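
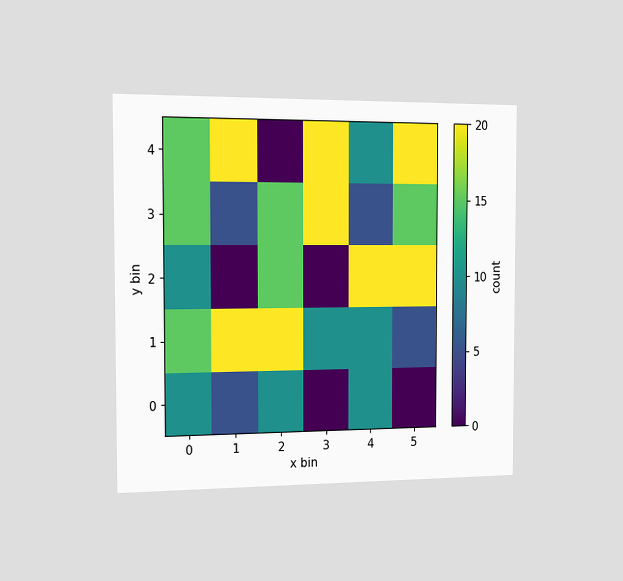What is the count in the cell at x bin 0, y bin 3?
15

The chart is viewed slightly from the left. Matching the cell (0, 3) against the colorbar gives 15.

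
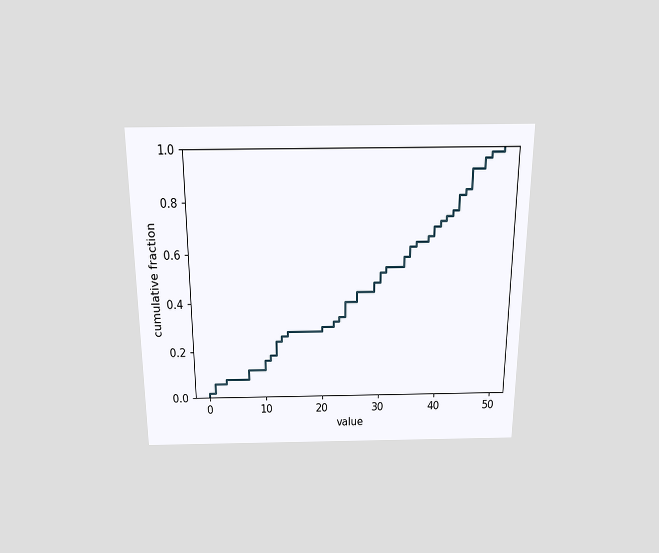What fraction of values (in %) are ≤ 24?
The chart is viewed slightly from above. At x=24 the ECDF step is at 40%.

40%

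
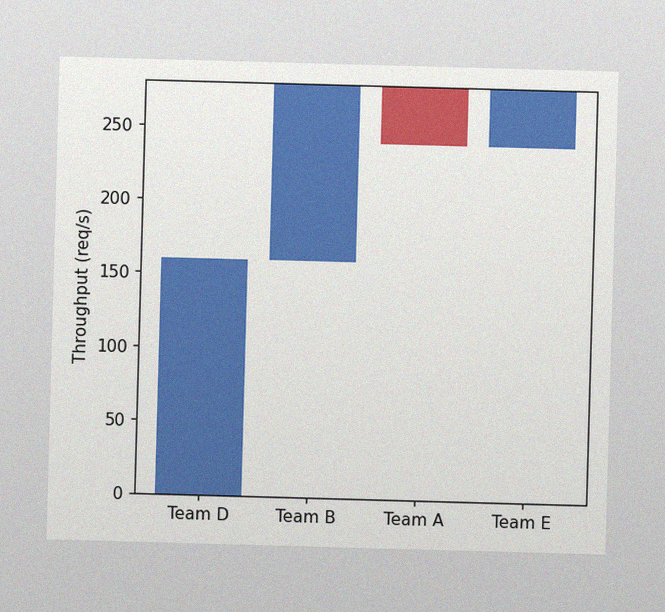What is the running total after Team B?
The image has some photo noise and uneven lighting. After Team B the running total reaches 280req/s.

280req/s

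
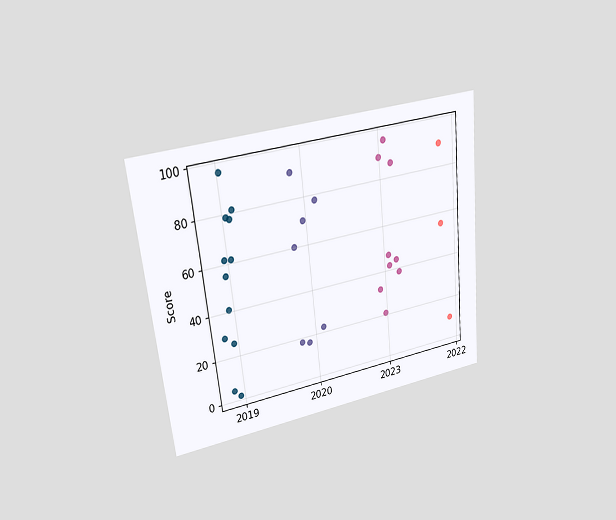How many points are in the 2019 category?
12

The chart is tilted about 6° counter-clockwise and viewed at a slight angle. Counting the markers in the 2019 column gives 12.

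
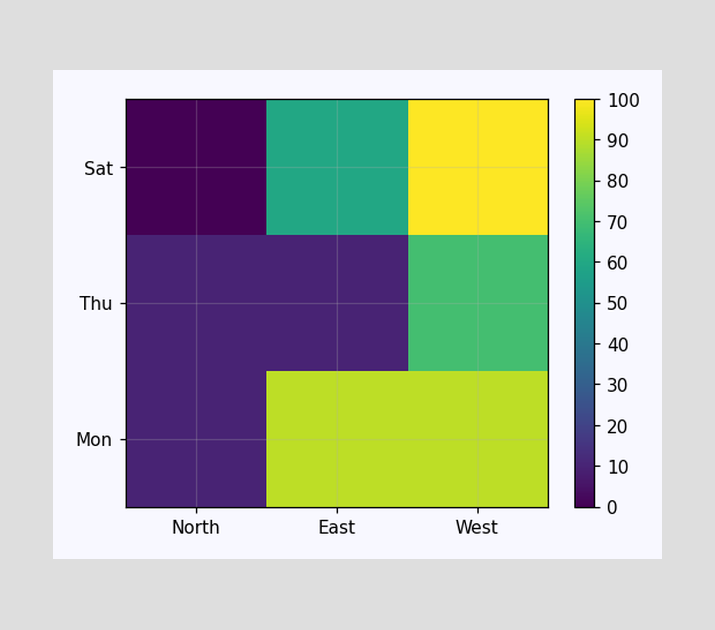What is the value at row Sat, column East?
60

Matching cell (Sat, East) against the colorbar gives 60.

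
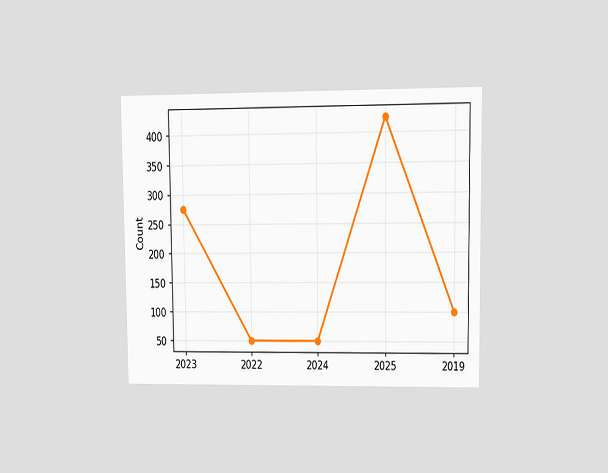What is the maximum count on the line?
The chart is viewed at a slight angle. The highest point is at 2025, and reading across to the y-axis gives 425.

425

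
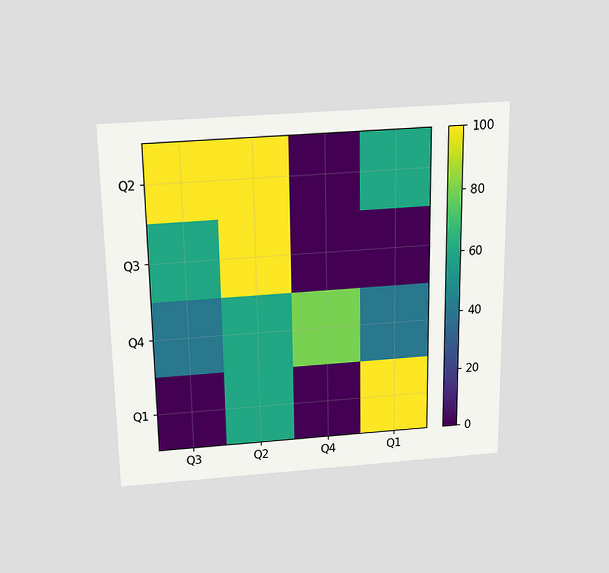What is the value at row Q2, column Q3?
100

The chart is viewed slightly from above. Matching cell (Q2, Q3) against the colorbar gives 100.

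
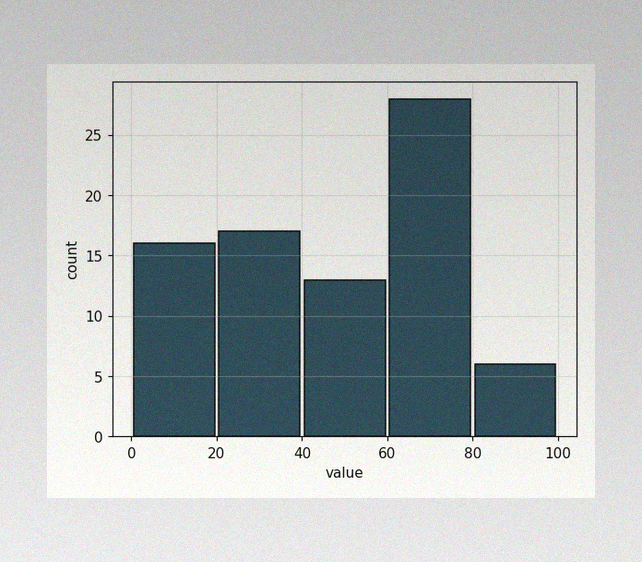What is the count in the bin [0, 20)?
The image has some photo noise and uneven lighting. The [0, 20) bin has height 16.

16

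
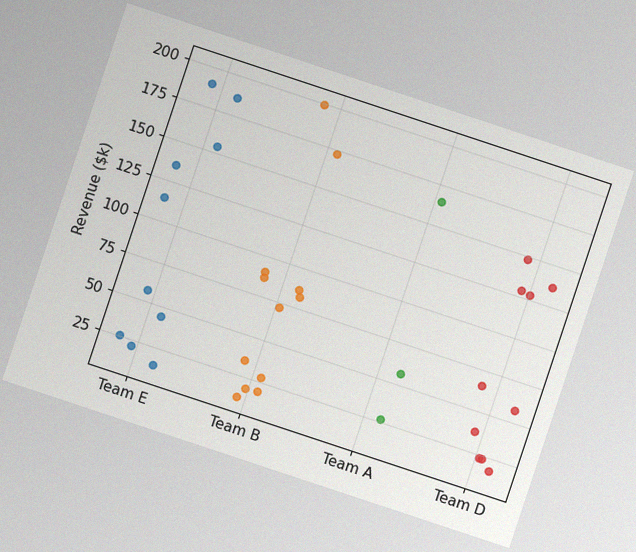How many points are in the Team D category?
The chart is tilted about 18° clockwise, with some photo noise. Counting the markers in the Team D column gives 10.

10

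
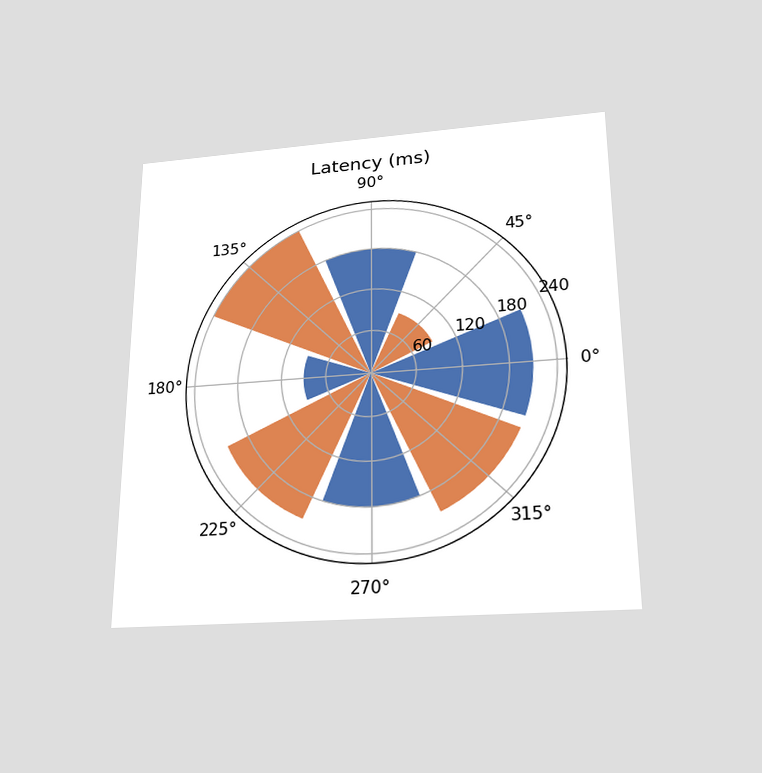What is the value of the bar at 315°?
210ms

The chart is viewed slightly from below. The bar at 315° reaches 210ms on the radial axis.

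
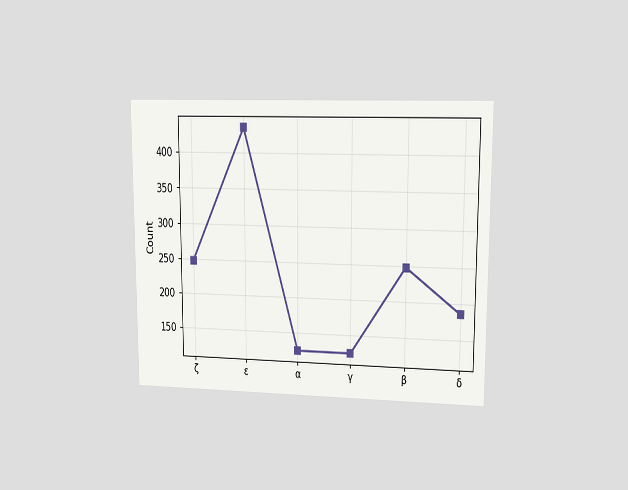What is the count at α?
124

The chart is viewed at a slight angle. At α, the line is at 124.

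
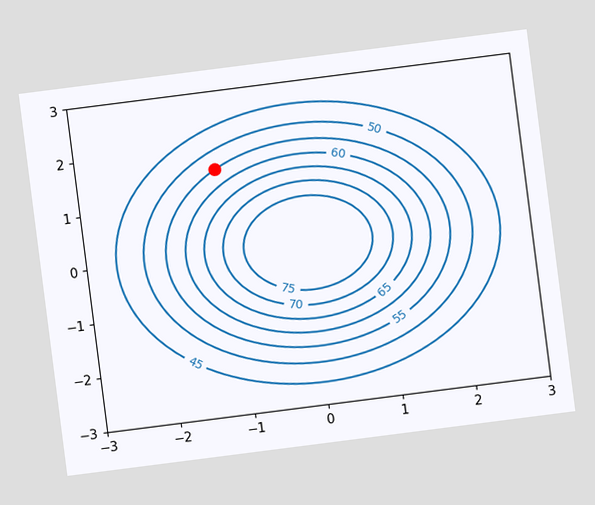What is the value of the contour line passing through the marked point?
55

The chart is tilted about 7° counter-clockwise. The marked point sits on the contour labelled 55.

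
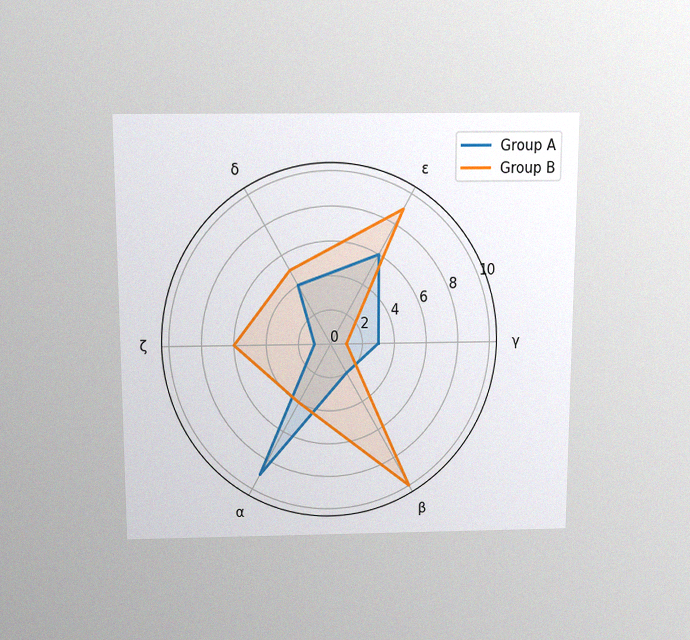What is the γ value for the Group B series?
The chart is viewed slightly from above, with some photo noise. On the γ axis, Group B reaches 1.

1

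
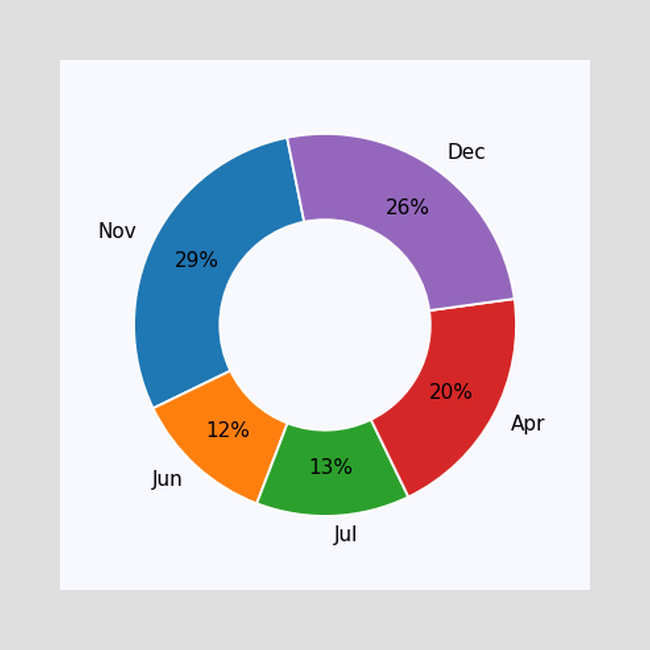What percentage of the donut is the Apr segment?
The Apr segment takes up 20% of the ring.

20%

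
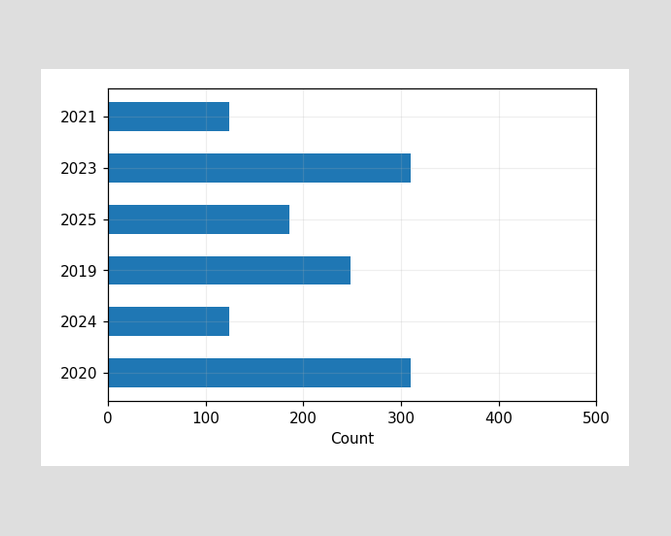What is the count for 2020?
Reading along the chart's x-axis, the 2020 bar reaches 310.

310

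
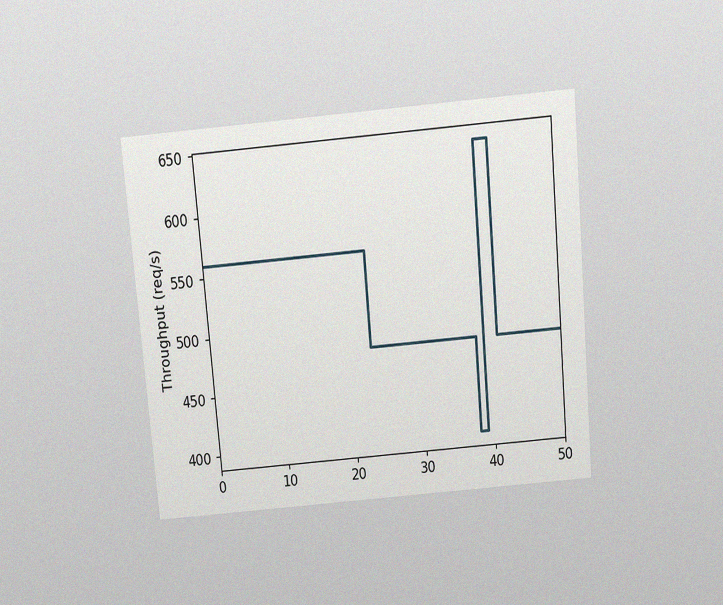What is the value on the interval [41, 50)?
The chart is tilted about 5° counter-clockwise and viewed slightly from above, with some photo noise. On [41, 50) the step sits at 480req/s.

480req/s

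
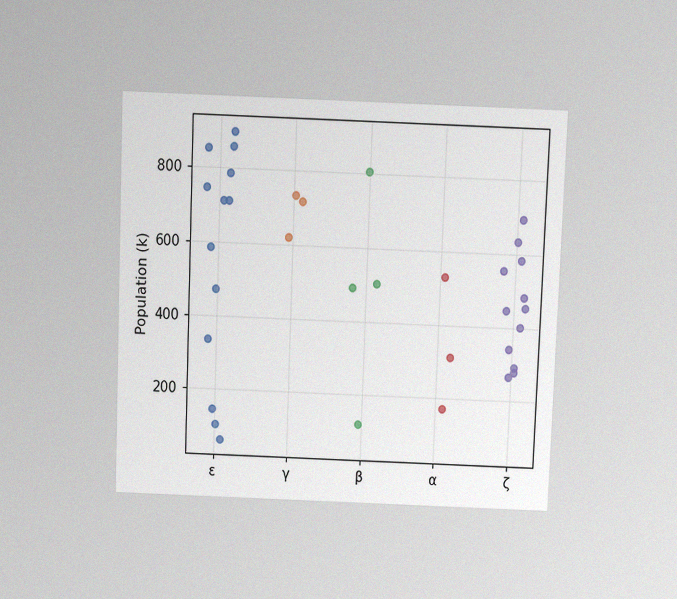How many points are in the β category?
The chart is tilted about 2° clockwise and viewed slightly from above, with some photo noise. Counting the markers in the β column gives 4.

4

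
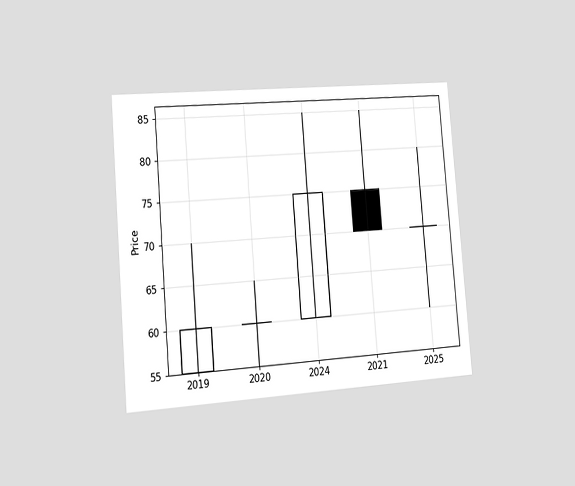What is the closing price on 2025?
The chart is tilted about 5° counter-clockwise and viewed slightly from the left. The 2025 candle closes at 70.

70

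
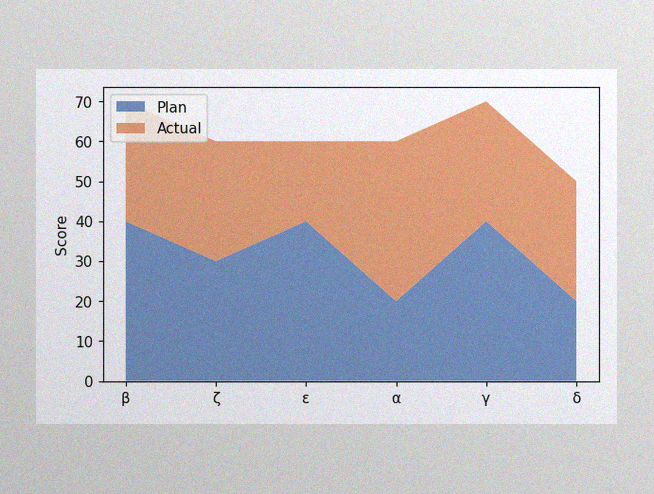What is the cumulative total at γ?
70

The image has some photo noise and uneven lighting. The stacked total at γ reaches 70.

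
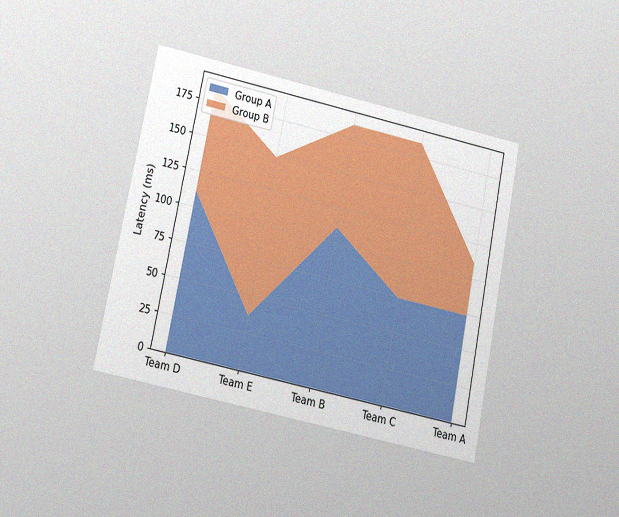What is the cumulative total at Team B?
185ms

The chart is tilted about 11° clockwise and viewed at a slight angle, with some photo noise. The stacked total at Team B reaches 185ms.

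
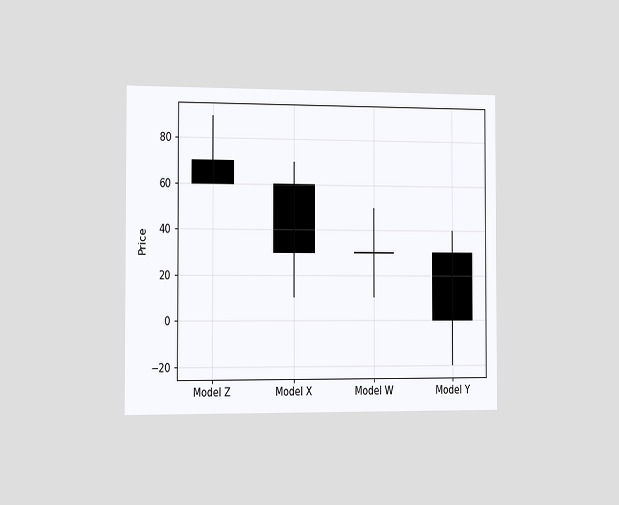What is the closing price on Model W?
The chart is viewed slightly from the left. The Model W candle closes at 30.

30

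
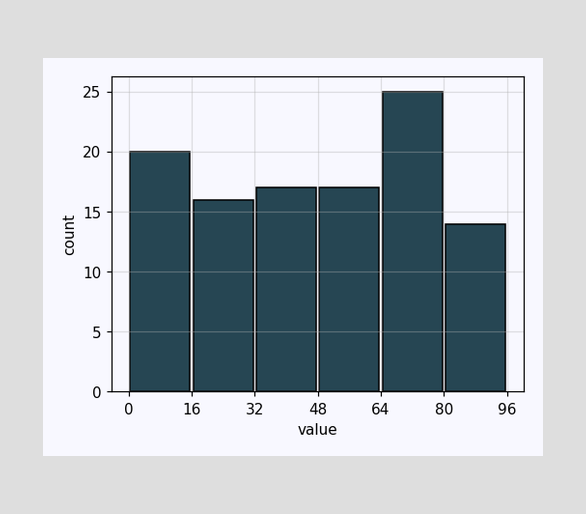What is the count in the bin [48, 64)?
The [48, 64) bin has height 17.

17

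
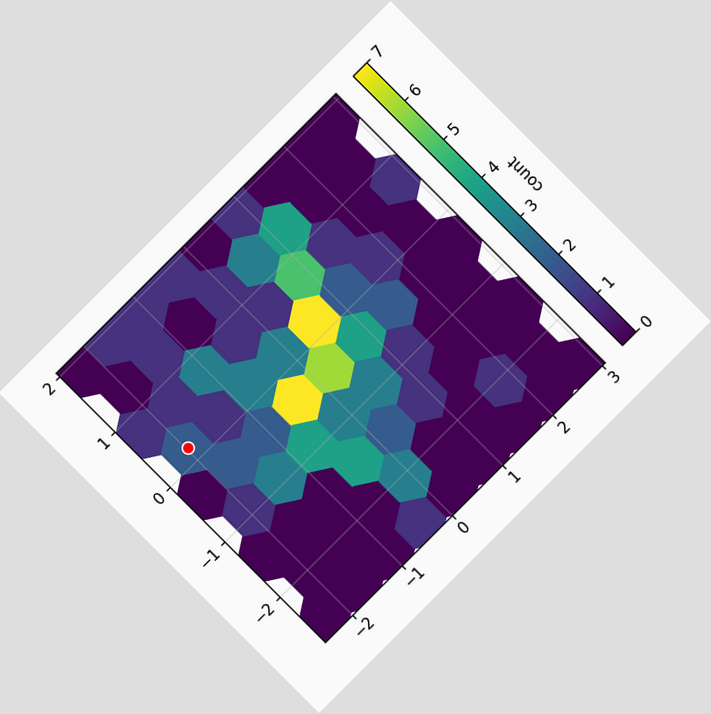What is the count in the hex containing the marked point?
2

The chart is tilted about 45° counter-clockwise. The marked hex reads 2 on the colorbar.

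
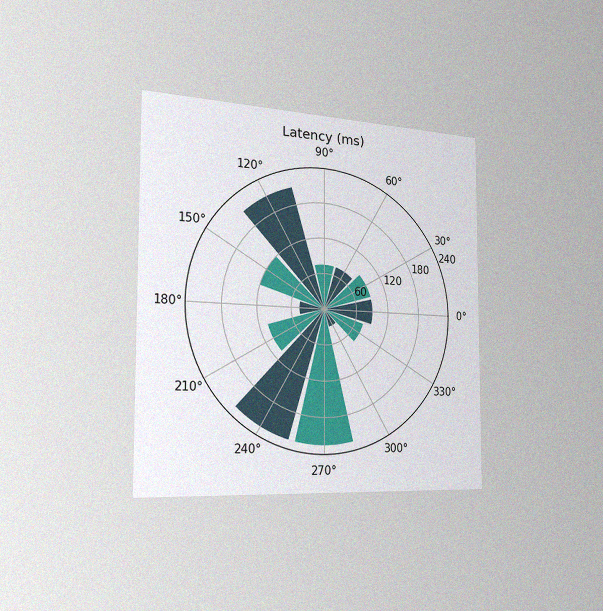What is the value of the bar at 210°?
105ms

The chart is viewed slightly from the left, with some photo noise. The bar at 210° reaches 105ms on the radial axis.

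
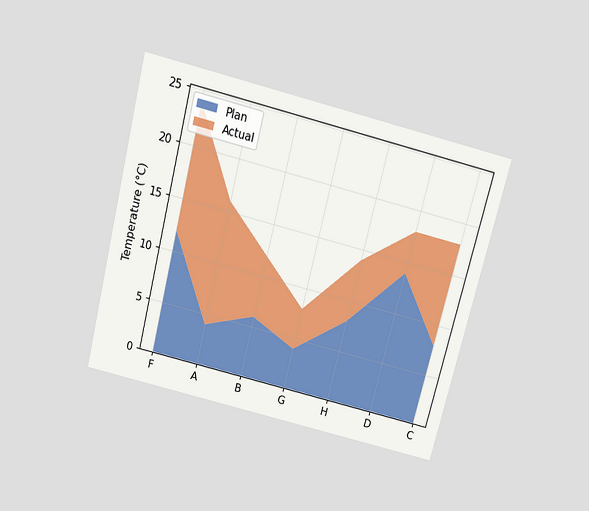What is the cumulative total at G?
The chart is tilted about 14° clockwise and viewed slightly from above. The stacked total at G reaches 8°C.

8°C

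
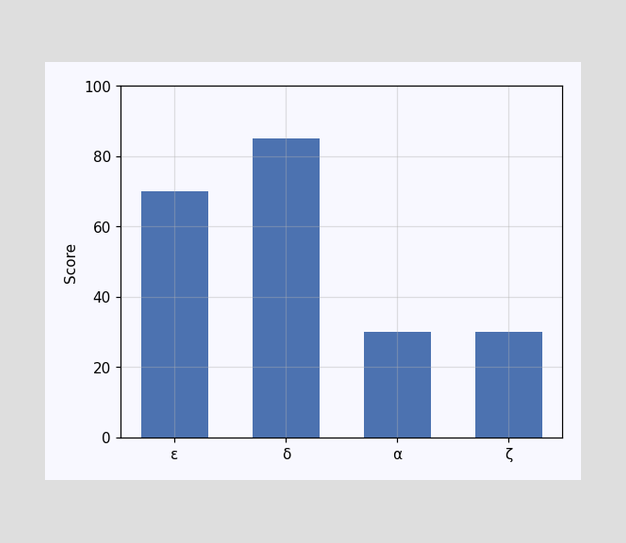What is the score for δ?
85

Reading along the chart's y-axis, the δ bar reaches 85.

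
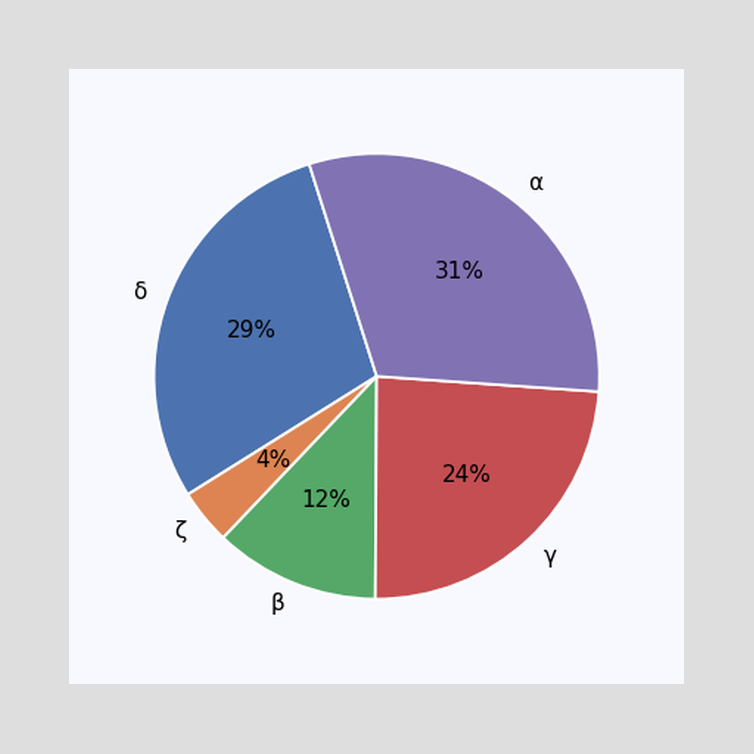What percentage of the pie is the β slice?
The β slice takes up 12% of the pie.

12%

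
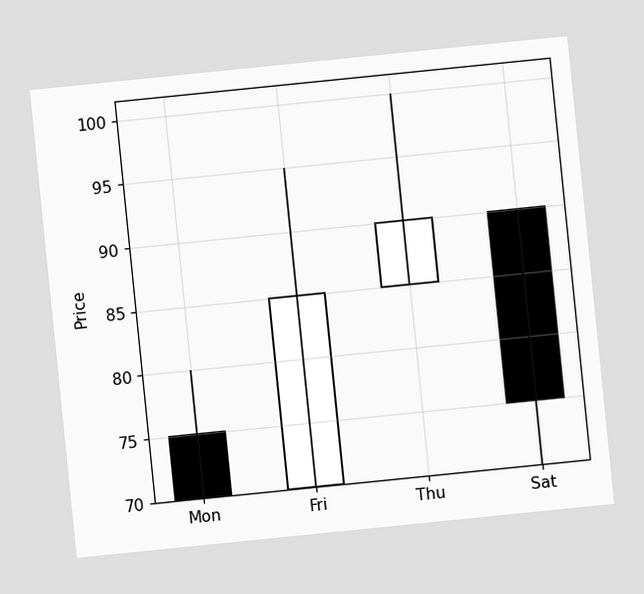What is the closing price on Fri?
The chart is tilted about 6° counter-clockwise. The Fri candle closes at 85.

85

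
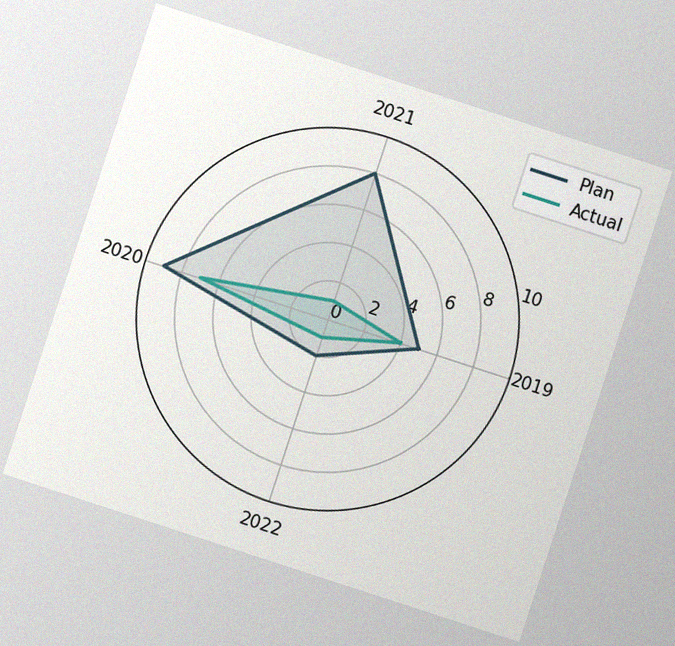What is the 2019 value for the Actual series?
The chart is tilted about 18° clockwise, with some photo noise. On the 2019 axis, Actual reaches 4.

4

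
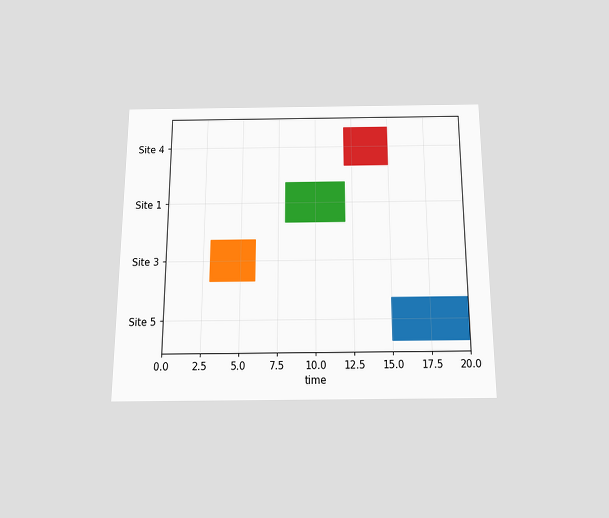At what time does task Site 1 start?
8

The chart is viewed slightly from below. The Site 1 bar begins at t=8.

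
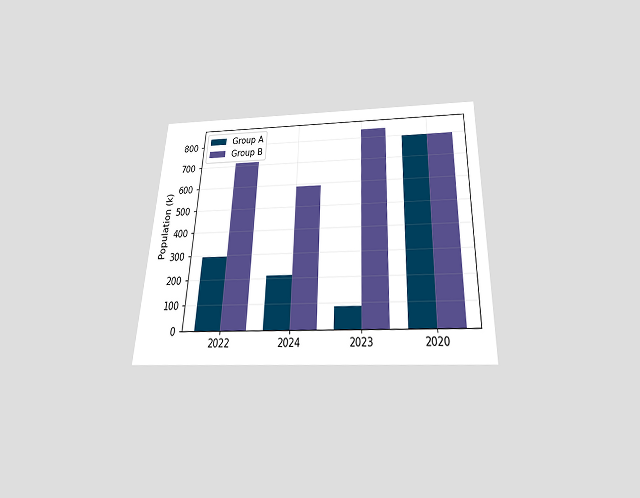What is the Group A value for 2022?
The chart is tilted about 2° clockwise and viewed slightly from below. The Group A bar at 2022 reaches 294k on the y-axis.

294k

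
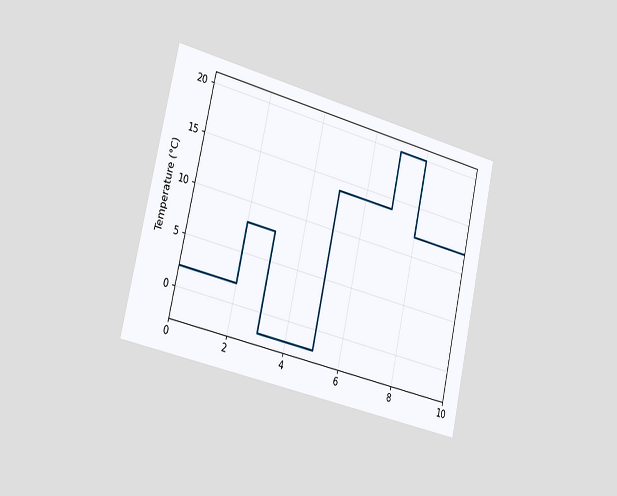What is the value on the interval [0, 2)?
2°C

The chart is tilted about 13° clockwise and viewed slightly from the left. On [0, 2) the step sits at 2°C.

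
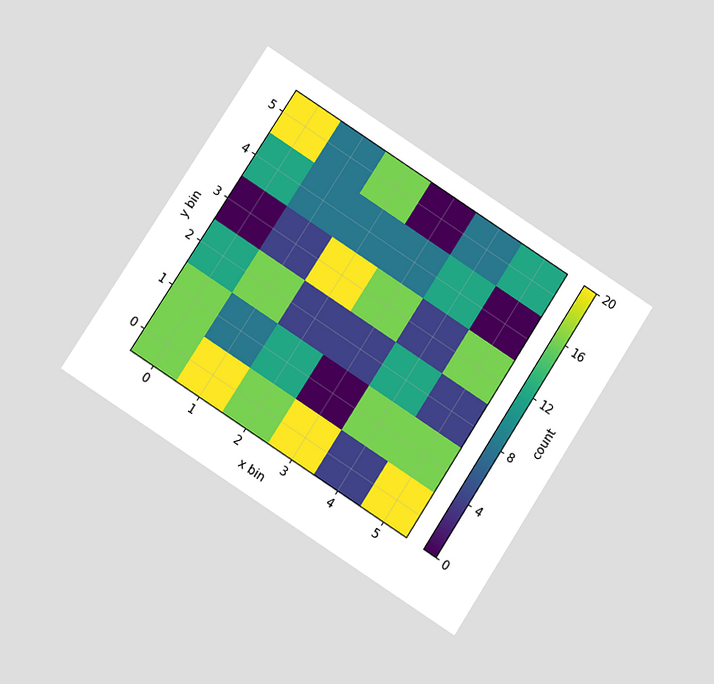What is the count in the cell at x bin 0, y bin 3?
The chart is tilted about 33° clockwise and viewed at a slight angle. Matching the cell (0, 3) against the colorbar gives 0.

0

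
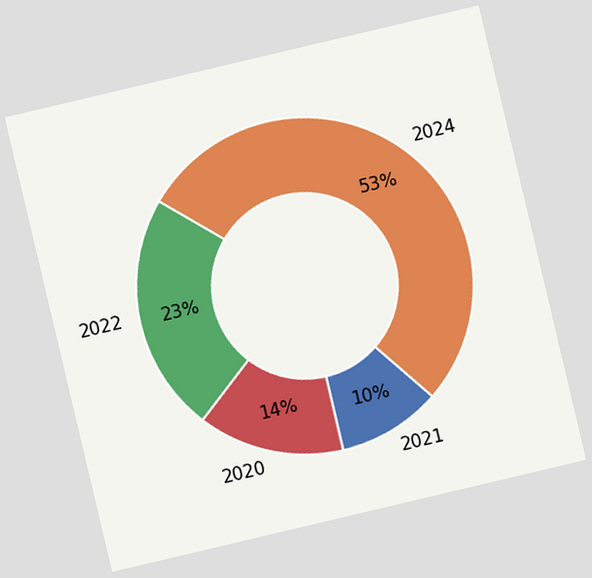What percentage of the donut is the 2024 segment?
53%

The chart is tilted about 13° counter-clockwise. The 2024 segment takes up 53% of the ring.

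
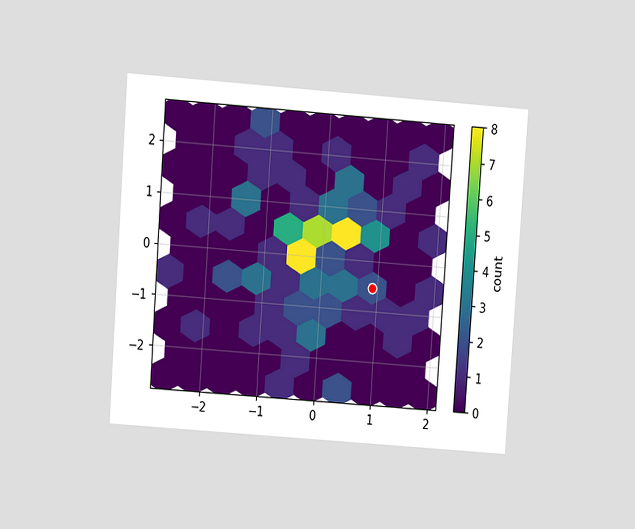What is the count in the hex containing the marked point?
The chart is tilted about 4° clockwise and viewed at a slight angle. The marked hex reads 2 on the colorbar.

2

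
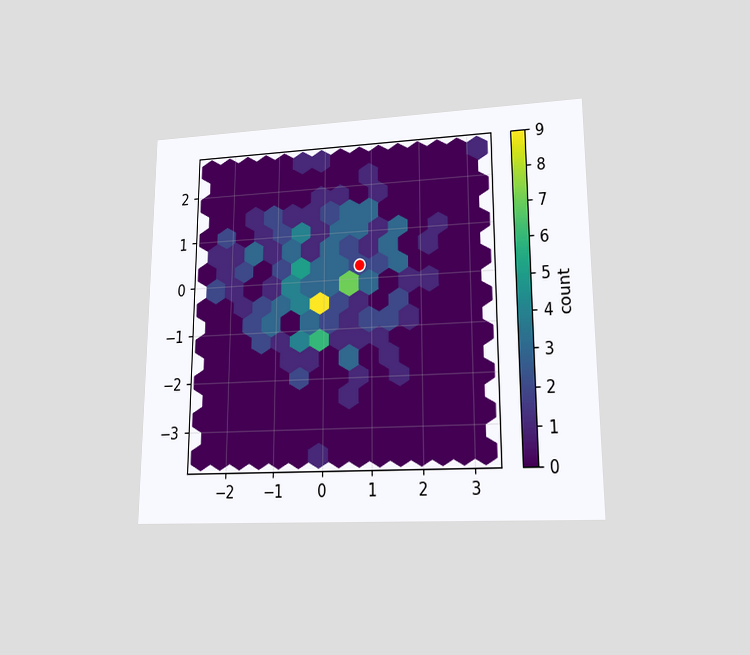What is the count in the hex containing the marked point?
The chart is viewed at a slight angle. The marked hex reads 2 on the colorbar.

2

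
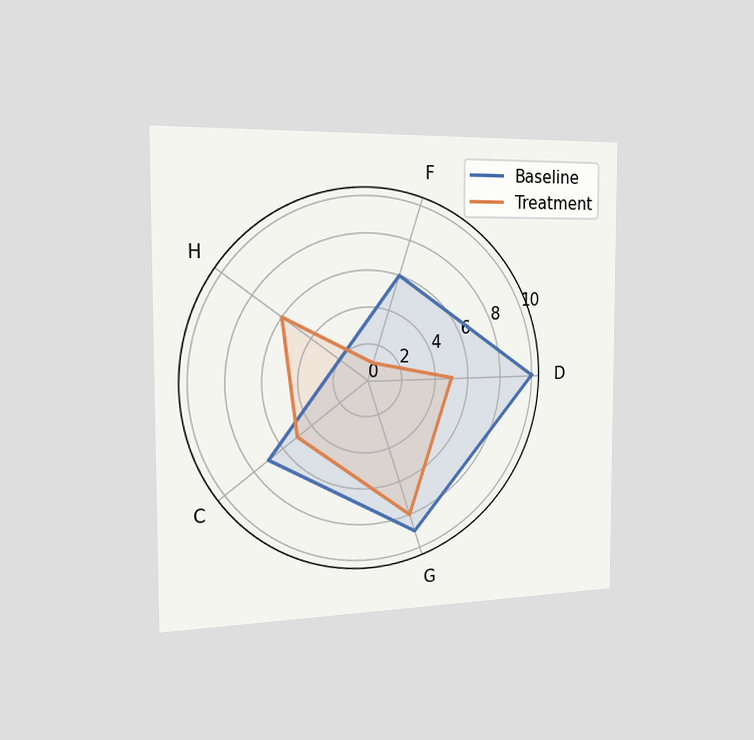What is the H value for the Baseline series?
The chart is viewed slightly from the left. On the H axis, Baseline reaches 2.

2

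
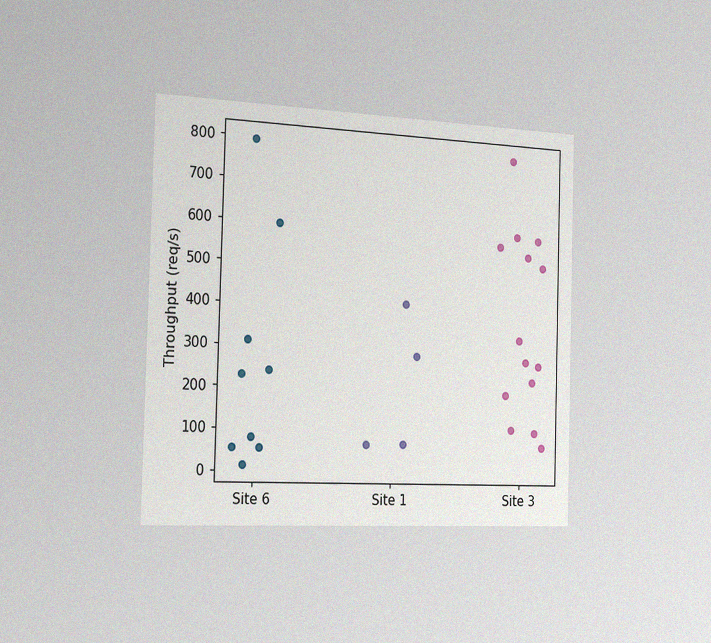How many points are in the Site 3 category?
14

The chart is viewed slightly from the left, with some photo noise. Counting the markers in the Site 3 column gives 14.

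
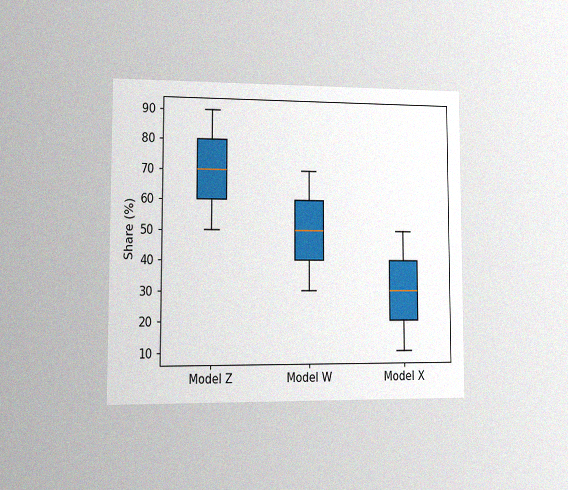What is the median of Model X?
The chart is viewed at a slight angle, with some photo noise. The median line in the Model X box sits at 30%.

30%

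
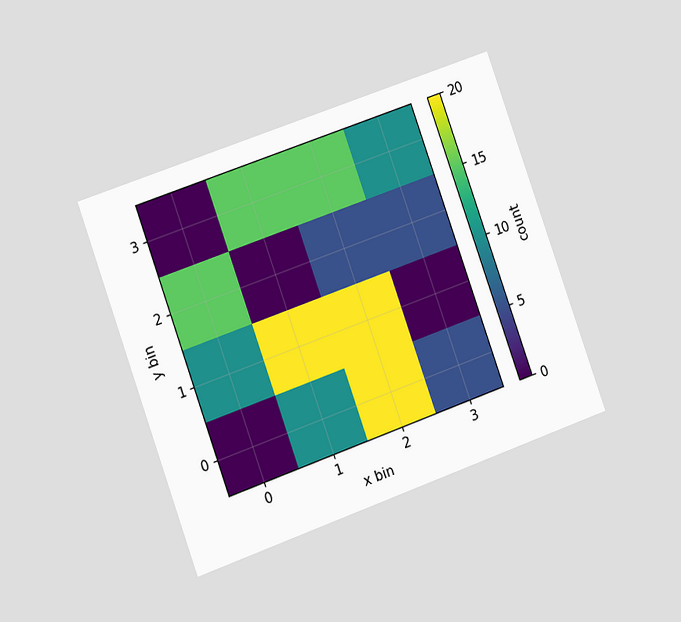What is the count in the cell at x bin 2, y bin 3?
The chart is tilted about 20° counter-clockwise and viewed slightly from the left. Matching the cell (2, 3) against the colorbar gives 15.

15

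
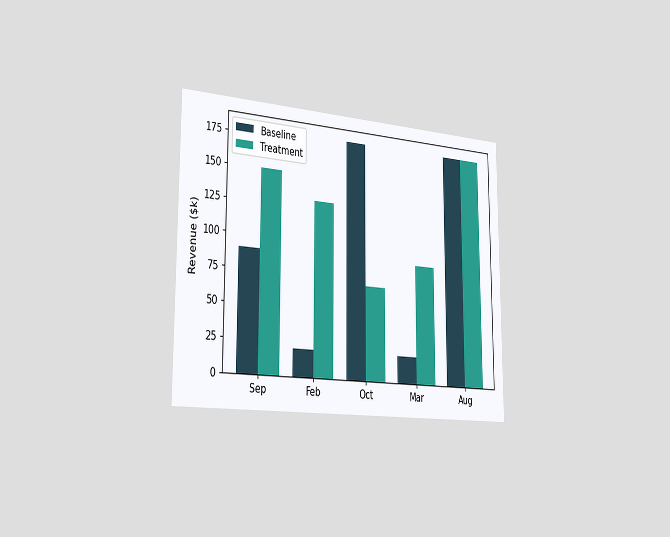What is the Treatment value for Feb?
$130k

The chart is viewed slightly from the left. The Treatment bar at Feb reaches $130k on the y-axis.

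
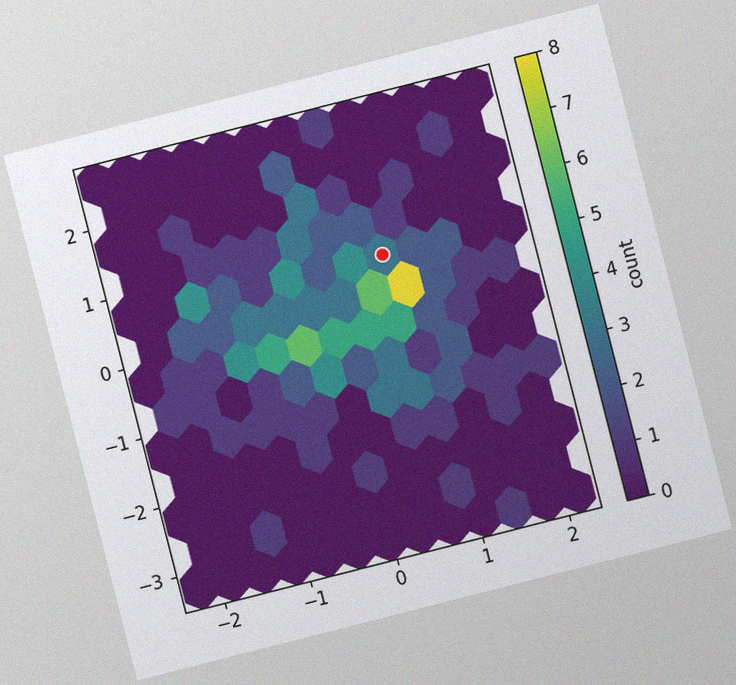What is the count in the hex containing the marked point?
The chart is tilted about 14° counter-clockwise, with some photo noise. The marked hex reads 3 on the colorbar.

3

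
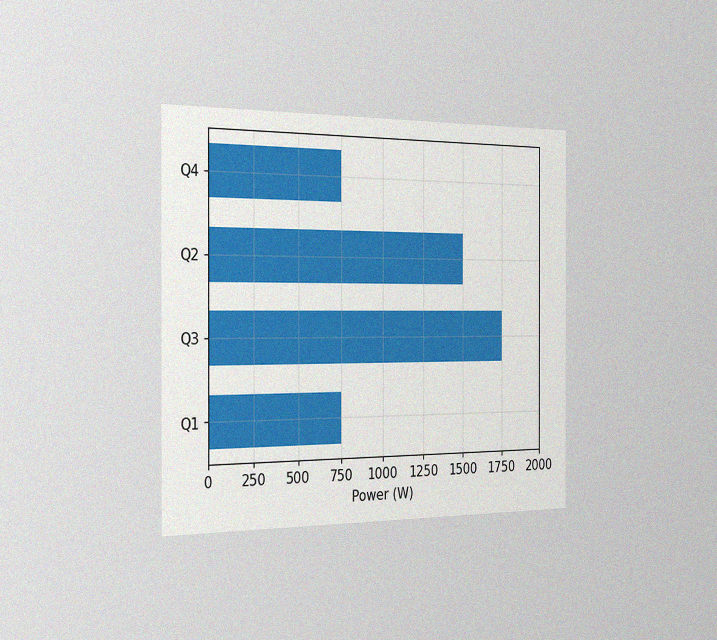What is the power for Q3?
The chart is viewed slightly from the left, with some photo noise. Reading along the chart's x-axis, the Q3 bar reaches 1750W.

1750W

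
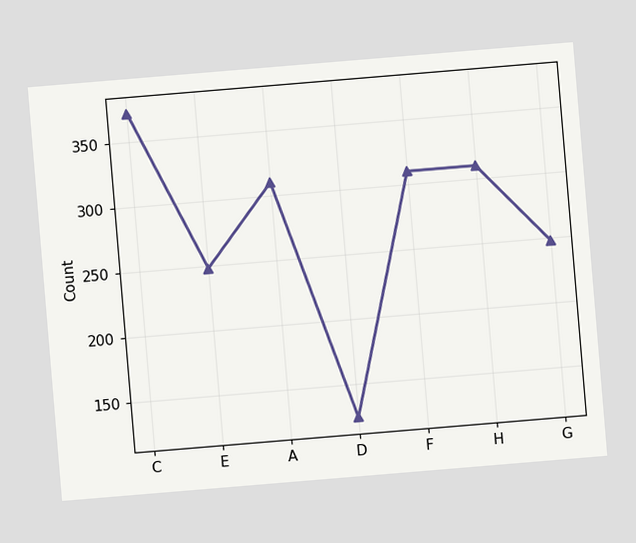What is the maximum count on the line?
372

The chart is tilted about 5° counter-clockwise. The highest point is at C, and reading across to the y-axis gives 372.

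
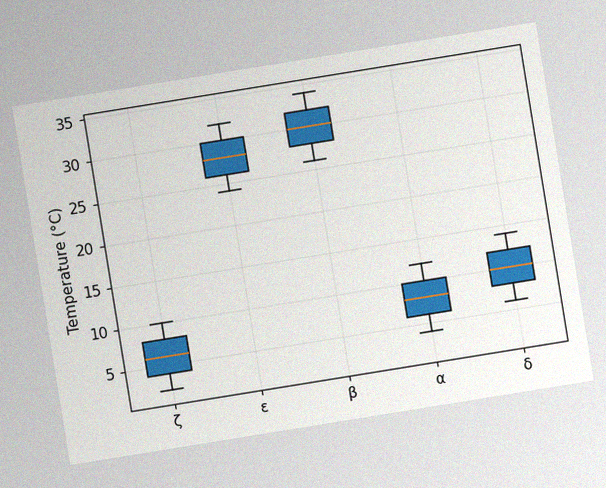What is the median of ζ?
6°C

The chart is tilted about 9° counter-clockwise, with some photo noise. The median line in the ζ box sits at 6°C.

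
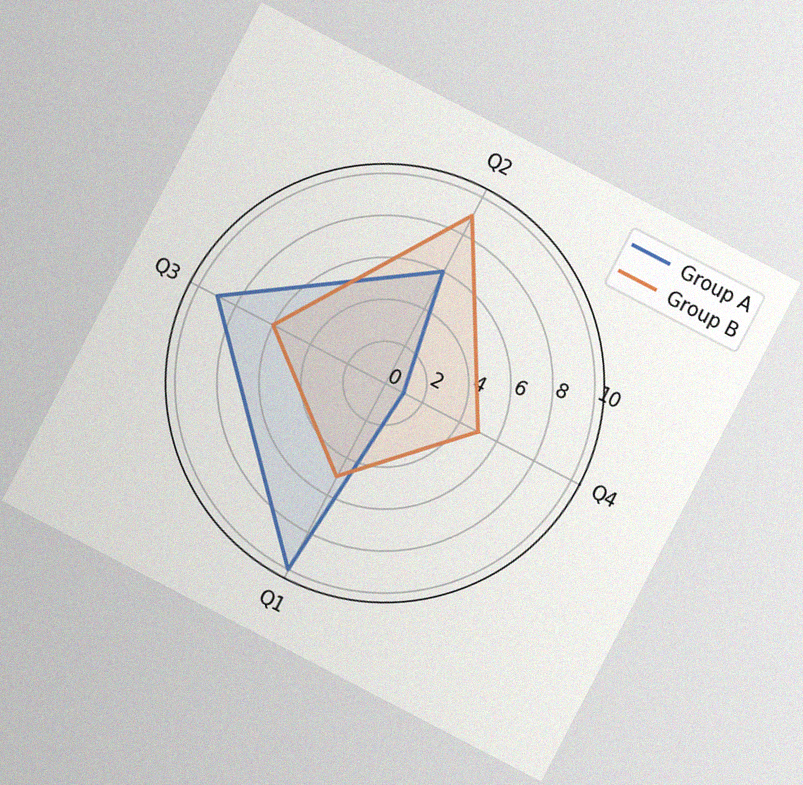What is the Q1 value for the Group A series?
The chart is tilted about 28° clockwise, with some photo noise. On the Q1 axis, Group A reaches 10.

10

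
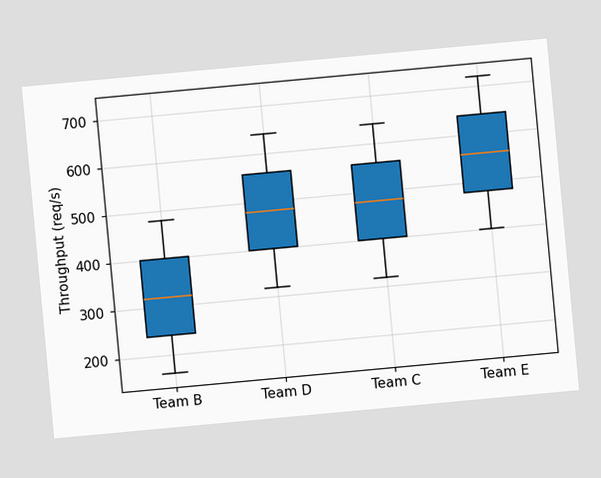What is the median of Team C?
480req/s

The chart is tilted about 5° counter-clockwise. The median line in the Team C box sits at 480req/s.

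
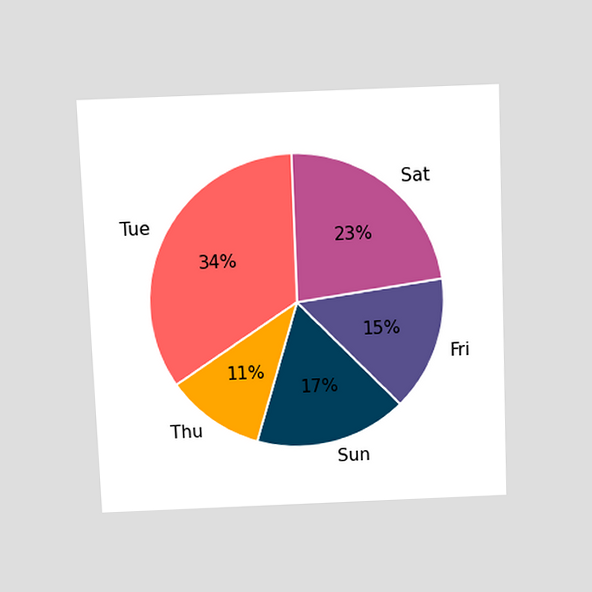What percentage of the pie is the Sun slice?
The chart is tilted about 2° counter-clockwise and viewed slightly from above. The Sun slice takes up 17% of the pie.

17%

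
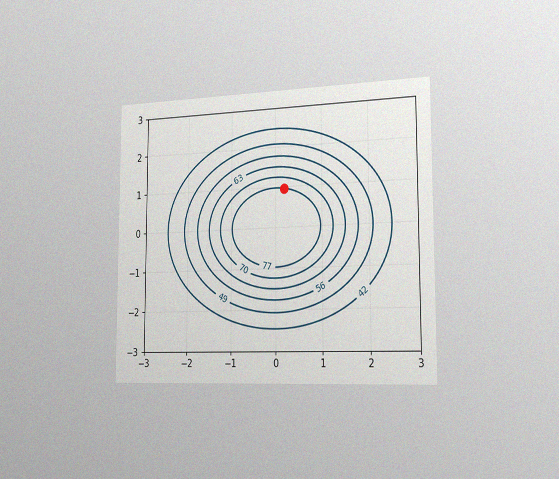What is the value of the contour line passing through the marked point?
77

The chart is viewed slightly from the right, with some photo noise. The marked point sits on the contour labelled 77.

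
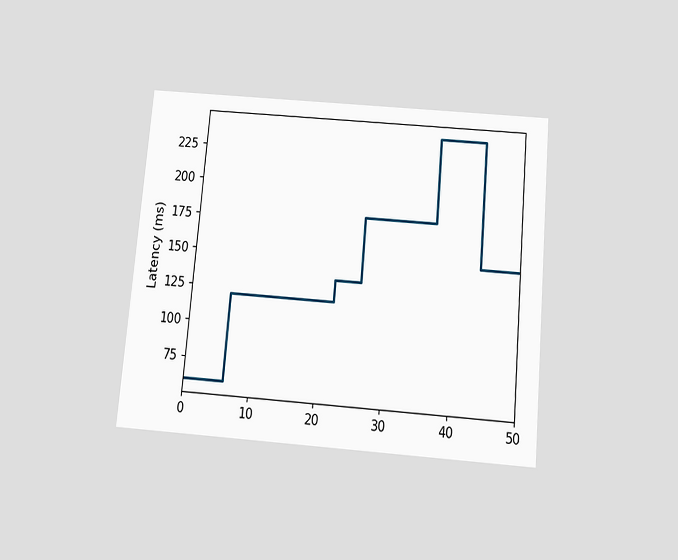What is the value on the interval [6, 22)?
120ms

The chart is tilted about 5° clockwise and viewed slightly from below. On [6, 22) the step sits at 120ms.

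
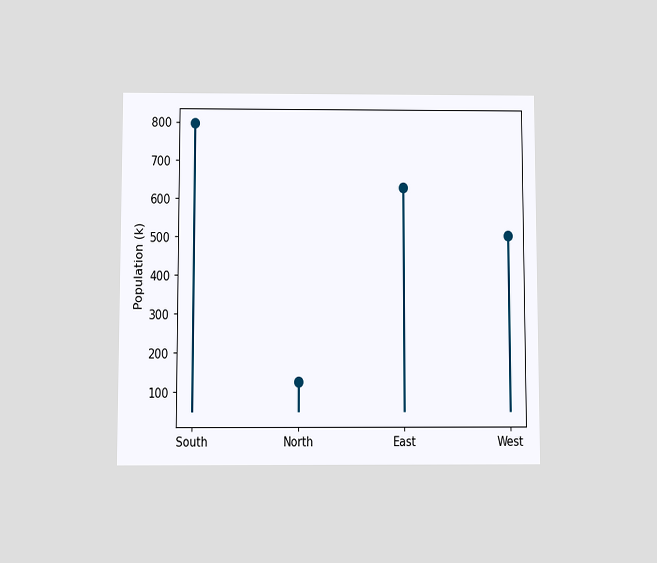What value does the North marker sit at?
126k

The chart is viewed slightly from below. The North marker sits at 126k.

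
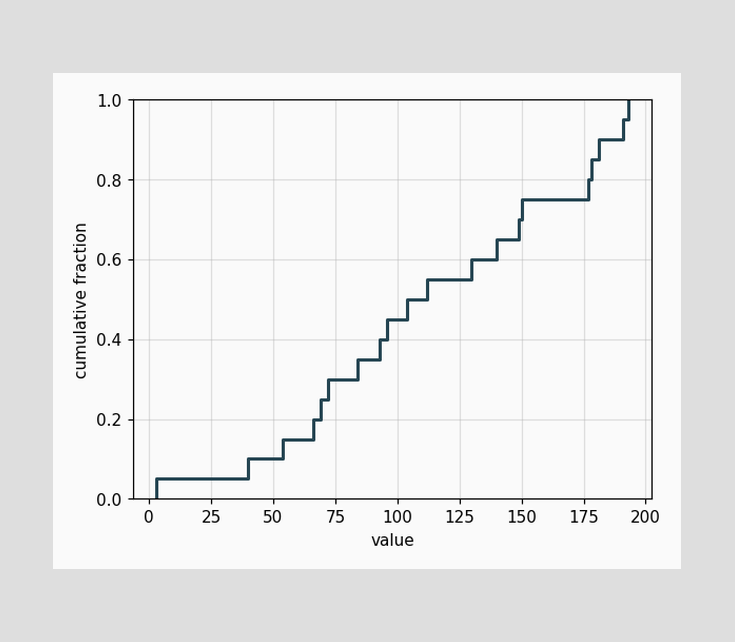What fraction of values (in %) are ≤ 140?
65%

At x=140 the ECDF step is at 65%.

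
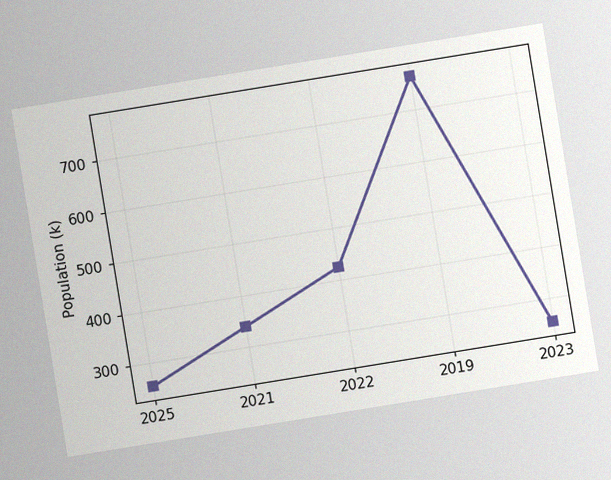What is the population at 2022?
The chart is tilted about 9° counter-clockwise, with some photo noise. At 2022, the line is at 425k.

425k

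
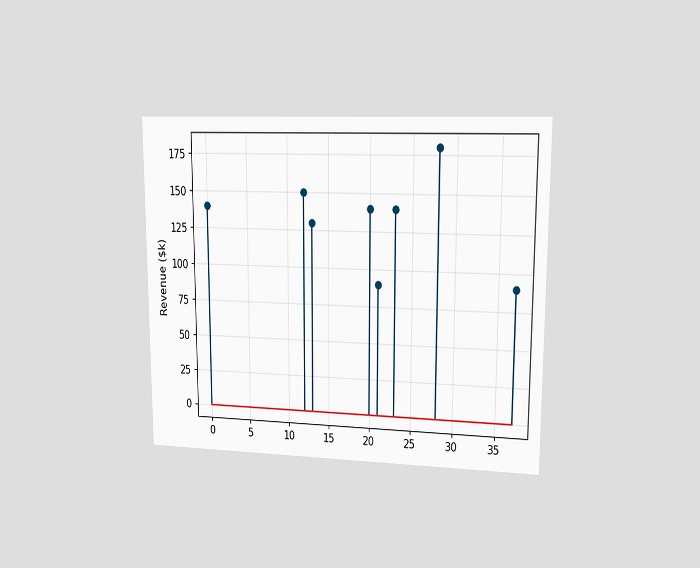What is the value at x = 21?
The chart is viewed at a slight angle. The stem at x=21 reaches $90k.

$90k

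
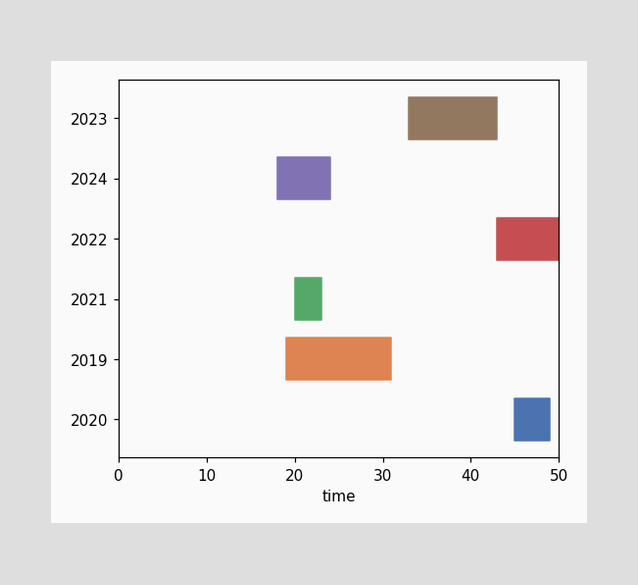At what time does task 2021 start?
20

The 2021 bar begins at t=20.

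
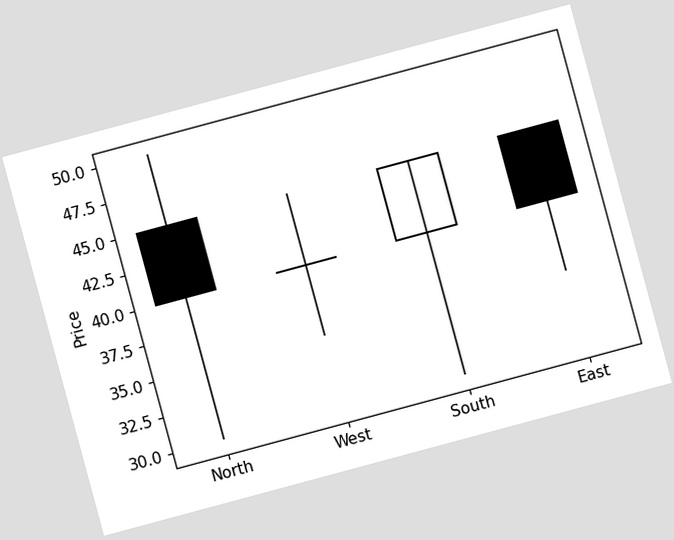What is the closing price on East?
The chart is tilted about 15° counter-clockwise. The East candle closes at 40.

40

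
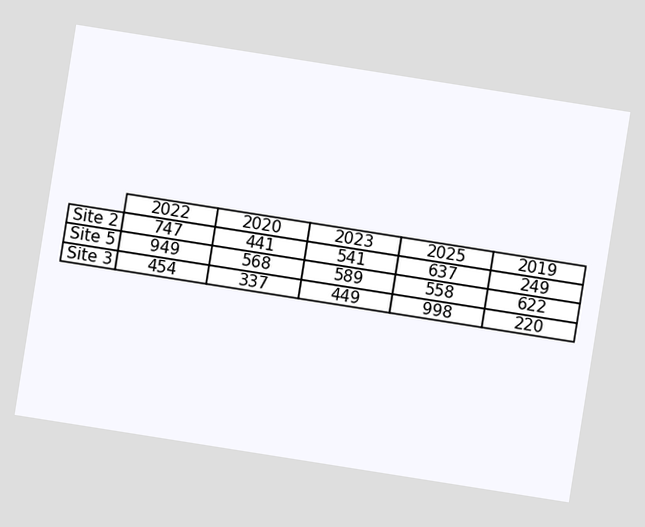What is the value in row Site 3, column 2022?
The chart is tilted about 9° clockwise. The (Site 3, 2022) cell reads 454.

454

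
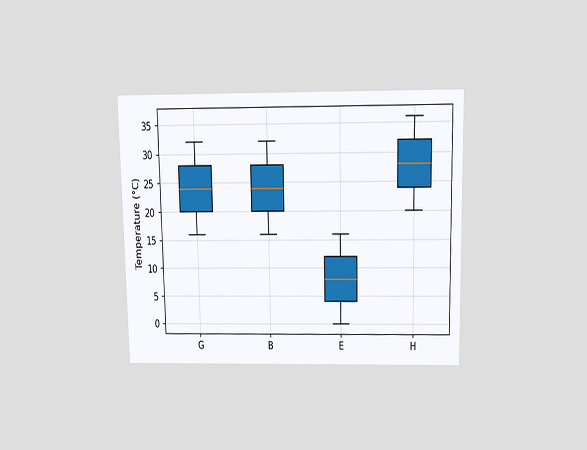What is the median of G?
24°C

The chart is viewed slightly from above. The median line in the G box sits at 24°C.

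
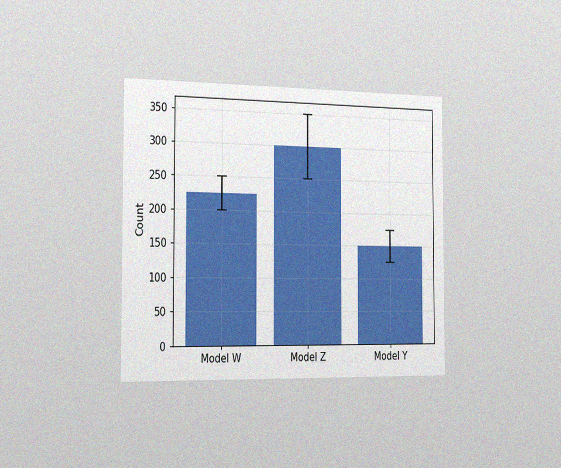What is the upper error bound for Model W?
250

The chart is viewed slightly from the left, with some photo noise. The Model W bar's upper whisker reaches 250.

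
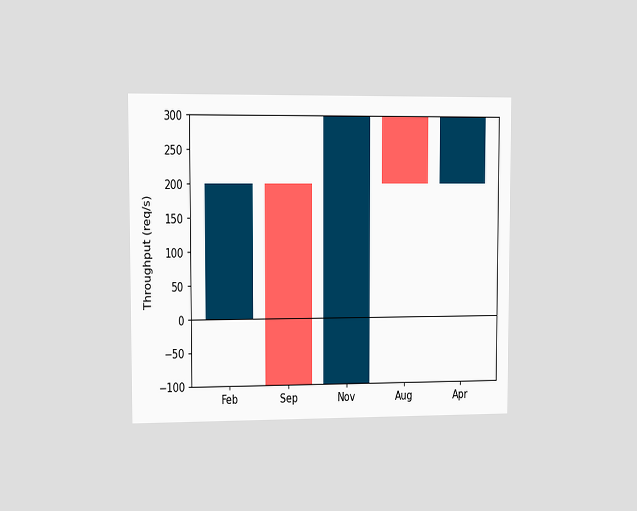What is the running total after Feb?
The chart is viewed slightly from the left. After Feb the running total reaches 200req/s.

200req/s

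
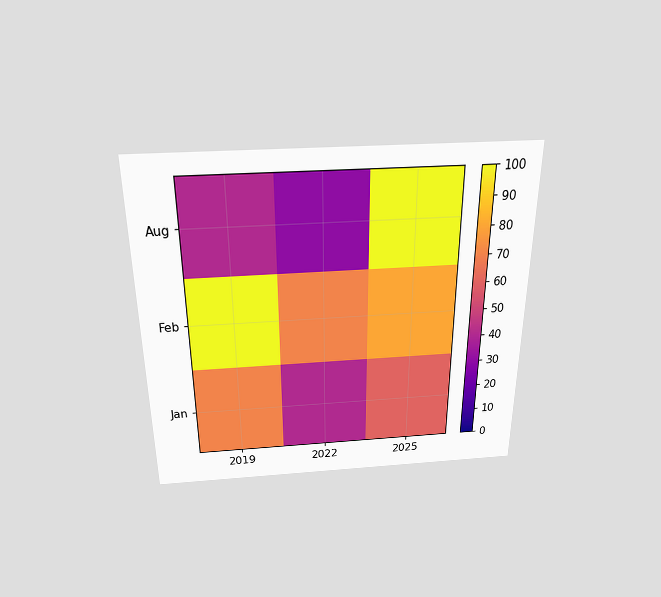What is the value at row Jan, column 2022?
The chart is viewed slightly from above. Matching cell (Jan, 2022) against the colorbar gives 40.

40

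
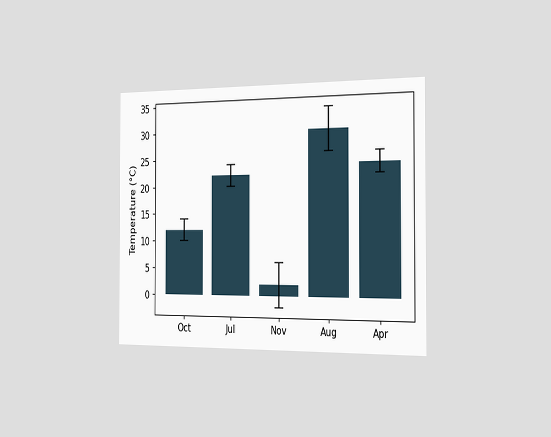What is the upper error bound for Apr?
The chart is viewed slightly from the right. The Apr bar's upper whisker reaches 26°C.

26°C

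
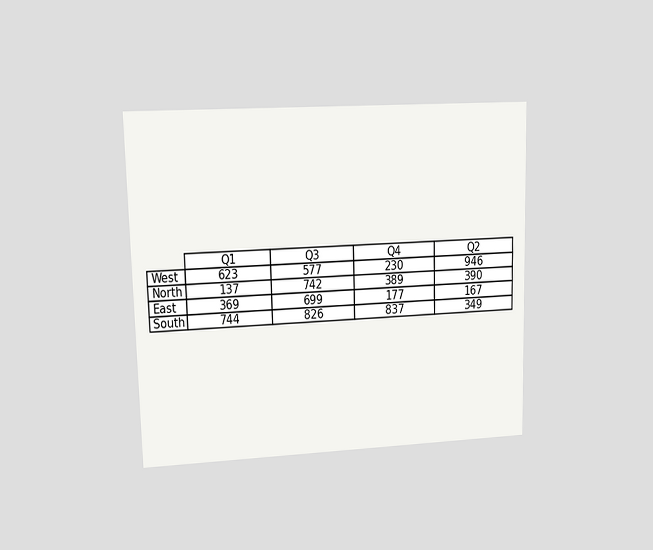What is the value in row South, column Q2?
349

The chart is viewed at a slight angle. The (South, Q2) cell reads 349.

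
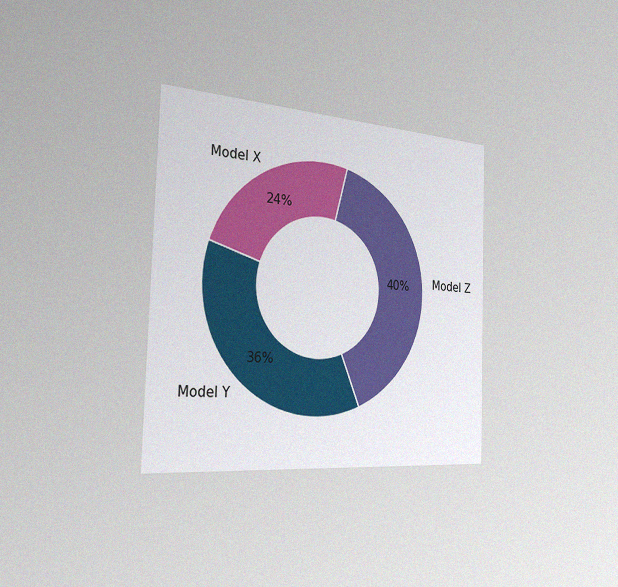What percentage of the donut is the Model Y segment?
36%

The chart is viewed slightly from the left, with some photo noise. The Model Y segment takes up 36% of the ring.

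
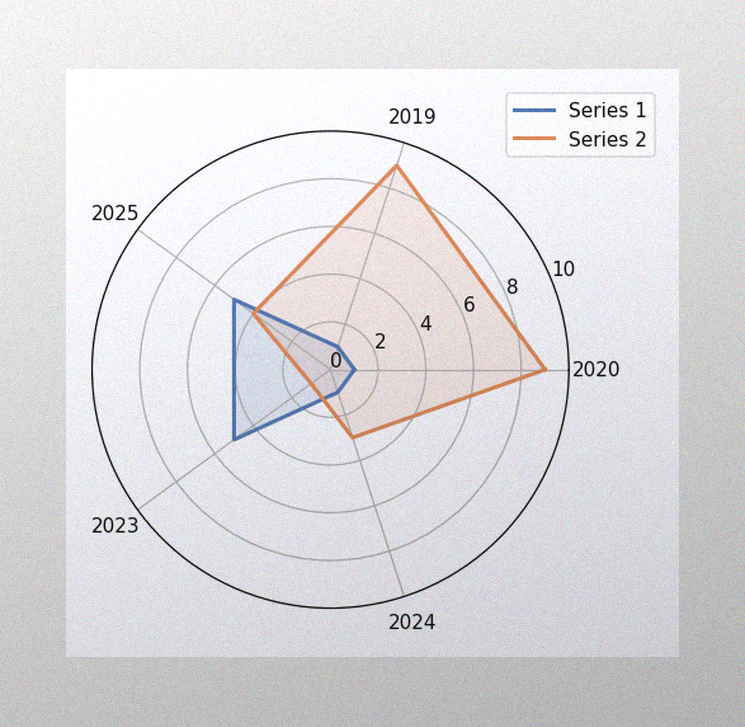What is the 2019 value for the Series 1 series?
1

The image has some photo noise and uneven lighting. On the 2019 axis, Series 1 reaches 1.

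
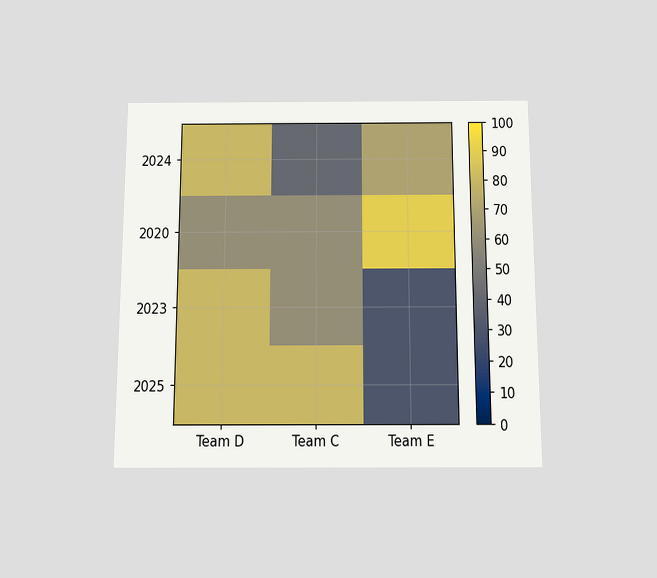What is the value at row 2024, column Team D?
The chart is viewed slightly from below. Matching cell (2024, Team D) against the colorbar gives 80.

80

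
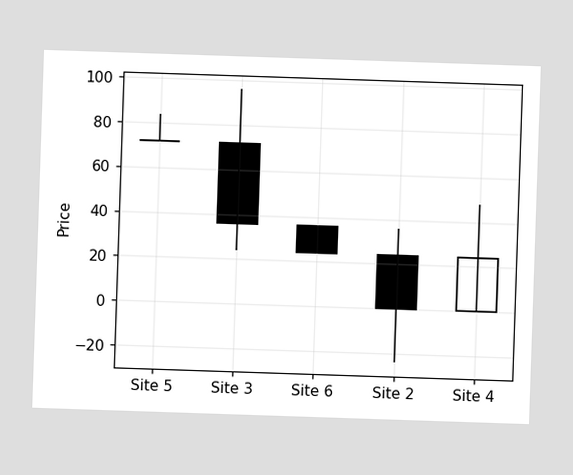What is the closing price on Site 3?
36

The Site 3 candle closes at 36.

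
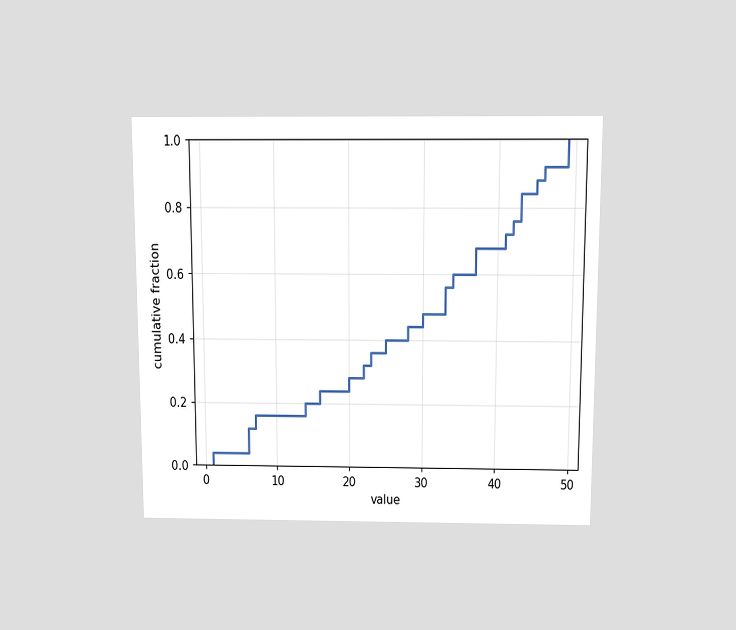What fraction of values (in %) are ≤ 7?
The chart is viewed slightly from above. At x=7 the ECDF step is at 16%.

16%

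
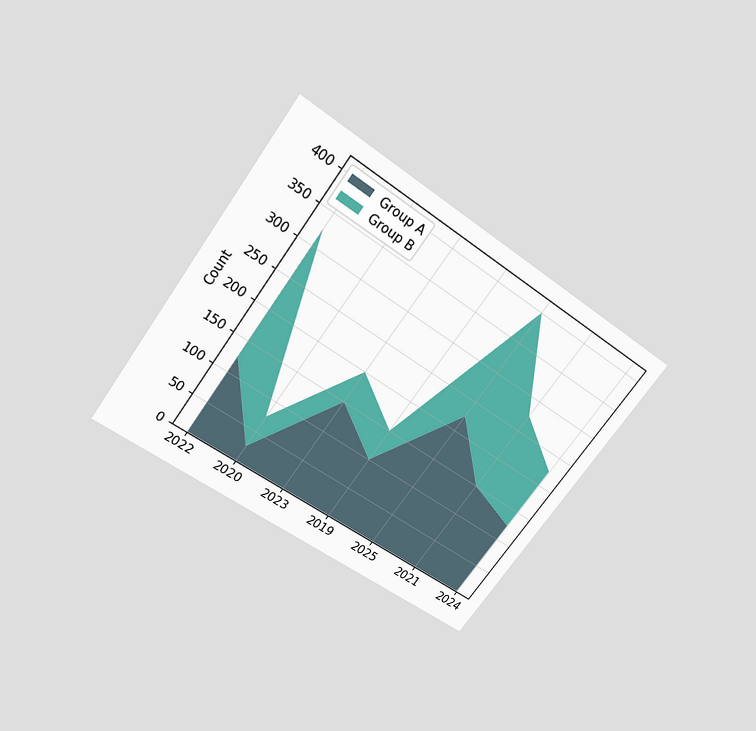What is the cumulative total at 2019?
150

The chart is tilted about 36° clockwise and viewed slightly from above. The stacked total at 2019 reaches 150.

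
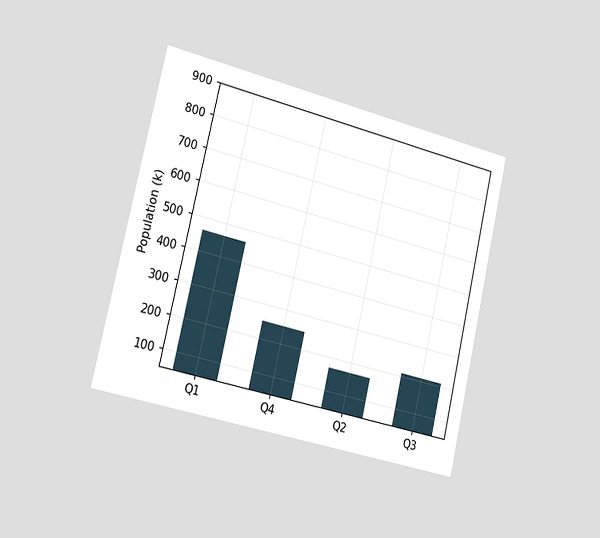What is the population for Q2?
168k

The chart is tilted about 13° clockwise and viewed slightly from the left. Reading along the chart's y-axis, the Q2 bar reaches 168k.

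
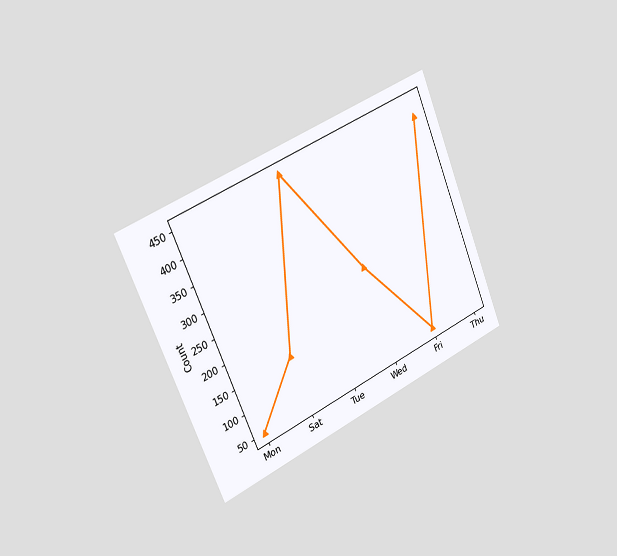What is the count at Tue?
450

The chart is tilted about 23° counter-clockwise and viewed slightly from the left. At Tue, the line is at 450.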